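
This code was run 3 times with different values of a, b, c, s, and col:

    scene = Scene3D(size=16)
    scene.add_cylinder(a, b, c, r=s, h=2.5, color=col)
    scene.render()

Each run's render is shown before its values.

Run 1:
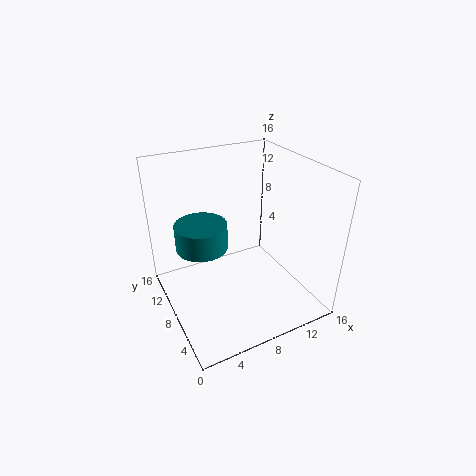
a = 3, b = 6, c = 9.5, s = 2.5, col = 'teal'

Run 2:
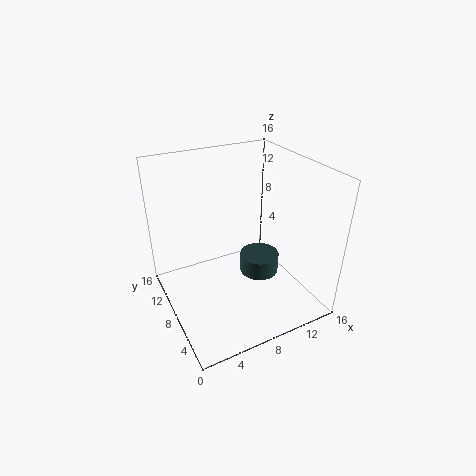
a = 12.5, b = 10.5, c = 0.5, s = 2.5, col = 'darkslategray'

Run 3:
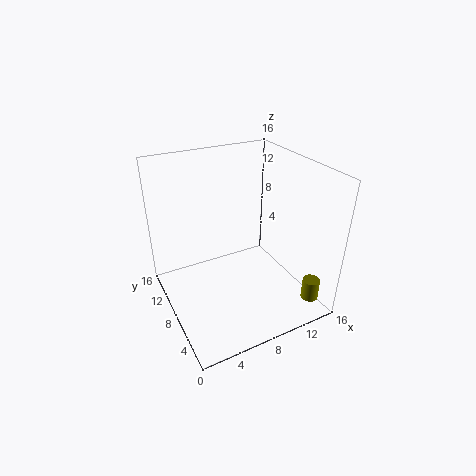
a = 15, b = 3, c = 0.5, s = 1, col = 'olive'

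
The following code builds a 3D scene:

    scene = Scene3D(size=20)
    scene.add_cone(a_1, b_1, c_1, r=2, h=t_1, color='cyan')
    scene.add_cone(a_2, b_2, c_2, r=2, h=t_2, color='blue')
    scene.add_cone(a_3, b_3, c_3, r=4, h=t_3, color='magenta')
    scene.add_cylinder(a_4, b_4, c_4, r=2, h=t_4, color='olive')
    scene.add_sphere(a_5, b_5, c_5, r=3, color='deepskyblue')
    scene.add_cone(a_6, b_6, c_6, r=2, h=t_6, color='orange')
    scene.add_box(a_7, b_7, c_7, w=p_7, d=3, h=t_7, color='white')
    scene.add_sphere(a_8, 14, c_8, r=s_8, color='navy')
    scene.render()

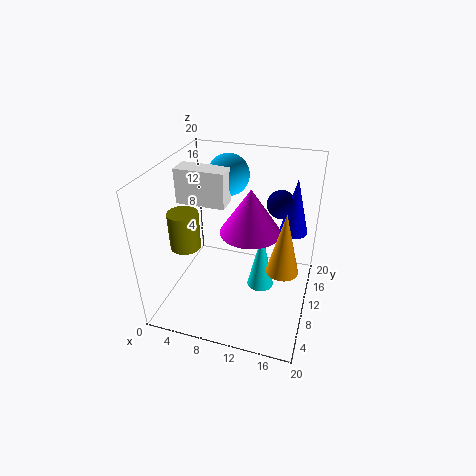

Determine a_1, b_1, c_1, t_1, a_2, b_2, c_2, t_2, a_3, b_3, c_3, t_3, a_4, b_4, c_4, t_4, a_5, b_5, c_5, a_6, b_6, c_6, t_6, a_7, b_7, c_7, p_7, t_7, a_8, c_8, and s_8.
a_1 = 13, b_1 = 12, c_1 = 1, t_1 = 9, a_2 = 17, b_2 = 14, c_2 = 10, t_2 = 8, a_3 = 12, b_3 = 9, c_3 = 12, t_3 = 6, a_4 = 4, b_4 = 6, c_4 = 10, t_4 = 5, a_5 = 7, b_5 = 15, c_5 = 17, a_6 = 17, b_6 = 6, c_6 = 9, t_6 = 8, a_7 = 1, b_7 = 10, c_7 = 14, p_7 = 7, t_7 = 5, a_8 = 15, c_8 = 14, s_8 = 2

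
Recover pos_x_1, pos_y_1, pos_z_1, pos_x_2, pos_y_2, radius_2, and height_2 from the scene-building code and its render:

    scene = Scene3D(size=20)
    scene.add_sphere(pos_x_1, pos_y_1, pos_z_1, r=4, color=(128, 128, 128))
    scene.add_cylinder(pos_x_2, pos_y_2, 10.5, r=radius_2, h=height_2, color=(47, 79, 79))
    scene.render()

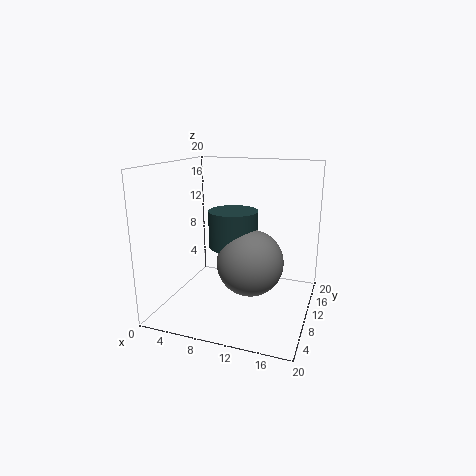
pos_x_1 = 13.5; pos_y_1 = 4.5; pos_z_1 = 9; pos_x_2 = 11; pos_y_2 = 5.5; radius_2 = 3; height_2 = 4.5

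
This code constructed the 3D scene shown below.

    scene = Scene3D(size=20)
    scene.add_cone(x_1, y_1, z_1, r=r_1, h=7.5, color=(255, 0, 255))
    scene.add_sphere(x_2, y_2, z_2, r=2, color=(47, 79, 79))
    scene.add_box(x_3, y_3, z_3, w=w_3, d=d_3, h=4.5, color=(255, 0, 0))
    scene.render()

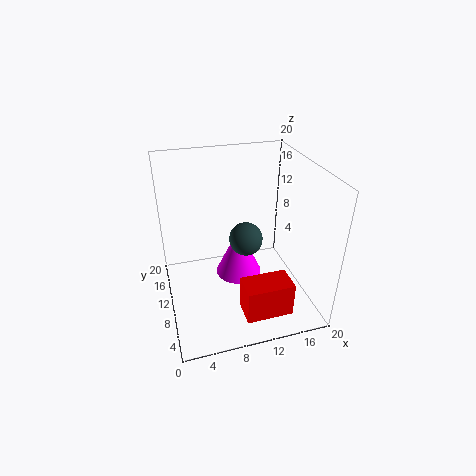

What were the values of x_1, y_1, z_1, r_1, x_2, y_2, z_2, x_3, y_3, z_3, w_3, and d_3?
x_1 = 11; y_1 = 13; z_1 = 2; r_1 = 3.5; x_2 = 9.5; y_2 = 5; z_2 = 13; x_3 = 8.5; y_3 = 0.5; z_3 = 3.5; w_3 = 6; d_3 = 3.5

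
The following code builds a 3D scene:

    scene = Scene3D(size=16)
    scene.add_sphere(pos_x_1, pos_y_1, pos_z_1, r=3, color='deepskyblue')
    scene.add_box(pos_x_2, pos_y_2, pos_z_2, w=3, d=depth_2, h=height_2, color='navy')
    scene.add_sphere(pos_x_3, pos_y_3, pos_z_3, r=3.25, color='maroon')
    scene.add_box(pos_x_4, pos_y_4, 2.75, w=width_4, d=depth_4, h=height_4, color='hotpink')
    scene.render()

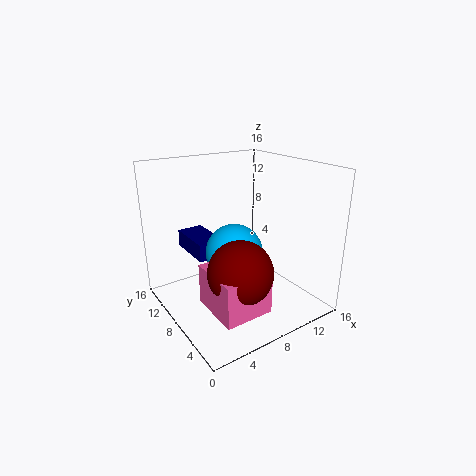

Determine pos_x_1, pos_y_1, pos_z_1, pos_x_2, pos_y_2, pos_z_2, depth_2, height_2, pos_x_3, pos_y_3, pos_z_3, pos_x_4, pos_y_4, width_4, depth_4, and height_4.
pos_x_1 = 6.5, pos_y_1 = 6.5, pos_z_1 = 7.25, pos_x_2 = 3.75, pos_y_2 = 9, pos_z_2 = 5.75, depth_2 = 5.5, height_2 = 2, pos_x_3 = 5.25, pos_y_3 = 3.5, pos_z_3 = 6.5, pos_x_4 = 2.25, pos_y_4 = 1, width_4 = 5, depth_4 = 5.5, height_4 = 4.25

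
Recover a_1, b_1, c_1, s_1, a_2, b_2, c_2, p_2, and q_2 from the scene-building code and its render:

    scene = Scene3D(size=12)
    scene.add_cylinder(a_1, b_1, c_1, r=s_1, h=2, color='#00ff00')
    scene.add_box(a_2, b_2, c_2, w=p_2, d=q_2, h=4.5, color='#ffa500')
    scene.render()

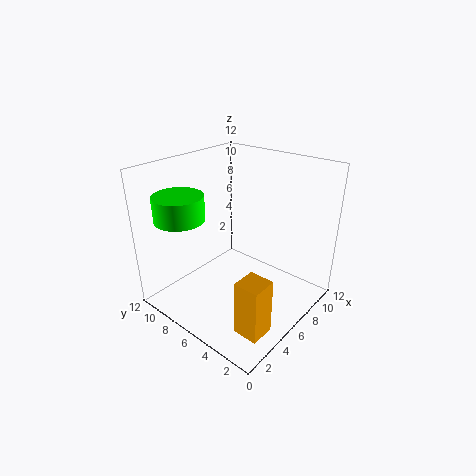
a_1 = 2.5; b_1 = 9; c_1 = 8; s_1 = 2; a_2 = 2; b_2 = 1; c_2 = 0.5; p_2 = 2; q_2 = 2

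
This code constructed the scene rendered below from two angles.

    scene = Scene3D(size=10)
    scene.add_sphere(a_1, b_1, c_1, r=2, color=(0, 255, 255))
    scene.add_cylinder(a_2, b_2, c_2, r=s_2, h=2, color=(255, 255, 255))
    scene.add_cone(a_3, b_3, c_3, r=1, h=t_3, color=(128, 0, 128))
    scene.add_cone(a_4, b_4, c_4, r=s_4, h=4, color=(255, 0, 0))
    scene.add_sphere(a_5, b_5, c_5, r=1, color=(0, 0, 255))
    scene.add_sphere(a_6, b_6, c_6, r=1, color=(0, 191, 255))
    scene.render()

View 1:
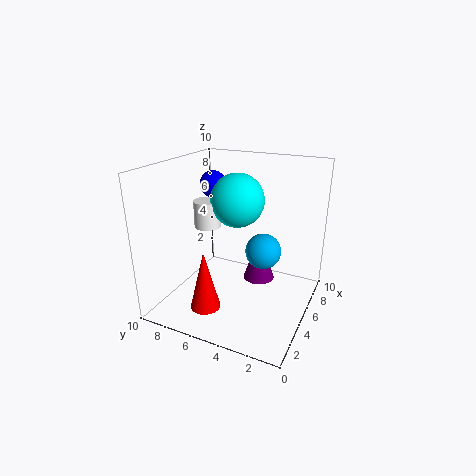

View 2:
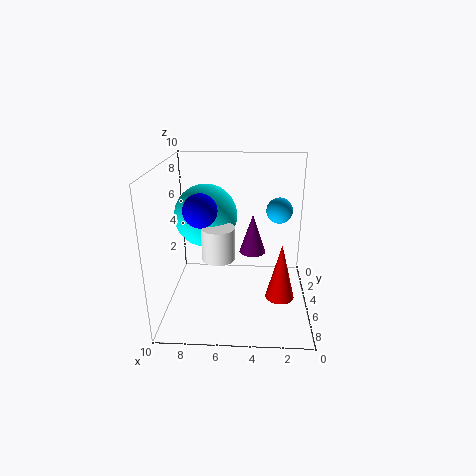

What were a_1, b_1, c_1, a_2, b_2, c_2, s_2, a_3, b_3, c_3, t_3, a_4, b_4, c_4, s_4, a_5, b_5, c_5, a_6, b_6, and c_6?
a_1 = 7
b_1 = 6
c_1 = 7
a_2 = 6
b_2 = 8
c_2 = 5
s_2 = 1
a_3 = 4
b_3 = 3
c_3 = 3
t_3 = 3
a_4 = 2
b_4 = 6
c_4 = 1
s_4 = 1
a_5 = 7
b_5 = 8
c_5 = 8
a_6 = 2
b_6 = 2
c_6 = 6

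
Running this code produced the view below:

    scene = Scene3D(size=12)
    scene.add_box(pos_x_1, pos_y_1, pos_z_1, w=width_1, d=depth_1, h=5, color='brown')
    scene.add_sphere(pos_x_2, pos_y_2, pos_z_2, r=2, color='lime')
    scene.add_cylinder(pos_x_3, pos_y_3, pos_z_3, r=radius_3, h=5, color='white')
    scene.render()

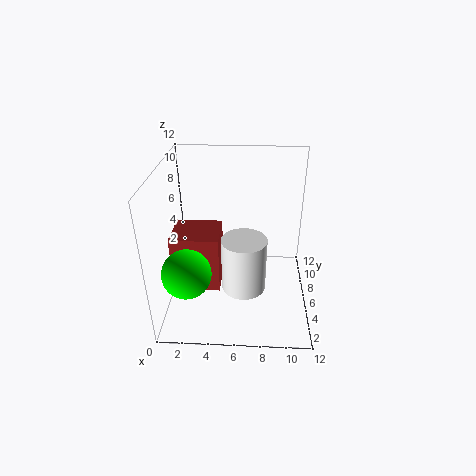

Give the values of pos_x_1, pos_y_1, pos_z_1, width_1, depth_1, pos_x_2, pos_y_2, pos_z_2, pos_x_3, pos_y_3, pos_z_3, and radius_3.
pos_x_1 = 0.5
pos_y_1 = 4.5
pos_z_1 = 1.5
width_1 = 4
depth_1 = 3.5
pos_x_2 = 2
pos_y_2 = 3.5
pos_z_2 = 4
pos_x_3 = 6.5
pos_y_3 = 6.5
pos_z_3 = 0.5
radius_3 = 2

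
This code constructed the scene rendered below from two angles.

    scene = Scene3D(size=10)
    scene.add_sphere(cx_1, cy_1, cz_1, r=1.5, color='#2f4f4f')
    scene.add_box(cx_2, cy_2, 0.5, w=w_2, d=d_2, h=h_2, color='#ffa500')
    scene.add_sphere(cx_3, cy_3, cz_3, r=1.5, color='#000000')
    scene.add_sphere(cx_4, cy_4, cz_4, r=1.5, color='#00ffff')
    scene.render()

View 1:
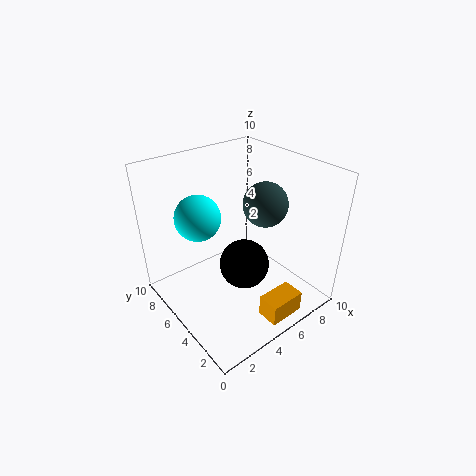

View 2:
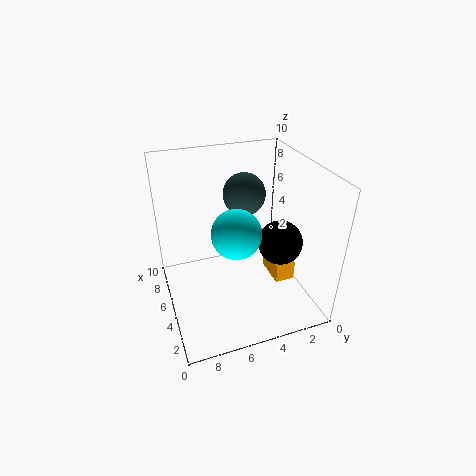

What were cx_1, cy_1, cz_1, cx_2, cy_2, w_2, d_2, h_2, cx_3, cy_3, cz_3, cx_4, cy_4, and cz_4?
cx_1 = 6.5, cy_1 = 4, cz_1 = 7.5, cx_2 = 4.5, cy_2 = 0.5, w_2 = 2.5, d_2 = 1.5, h_2 = 1.5, cx_3 = 3.5, cy_3 = 2.5, cz_3 = 5, cx_4 = 2.5, cy_4 = 6, cz_4 = 7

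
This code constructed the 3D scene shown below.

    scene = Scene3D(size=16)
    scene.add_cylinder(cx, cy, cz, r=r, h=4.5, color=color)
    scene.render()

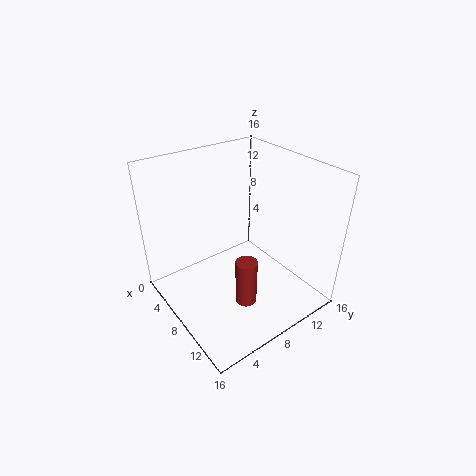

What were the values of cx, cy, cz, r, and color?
cx = 14, cy = 4.5, cz = 5.5, r = 1, color = 'brown'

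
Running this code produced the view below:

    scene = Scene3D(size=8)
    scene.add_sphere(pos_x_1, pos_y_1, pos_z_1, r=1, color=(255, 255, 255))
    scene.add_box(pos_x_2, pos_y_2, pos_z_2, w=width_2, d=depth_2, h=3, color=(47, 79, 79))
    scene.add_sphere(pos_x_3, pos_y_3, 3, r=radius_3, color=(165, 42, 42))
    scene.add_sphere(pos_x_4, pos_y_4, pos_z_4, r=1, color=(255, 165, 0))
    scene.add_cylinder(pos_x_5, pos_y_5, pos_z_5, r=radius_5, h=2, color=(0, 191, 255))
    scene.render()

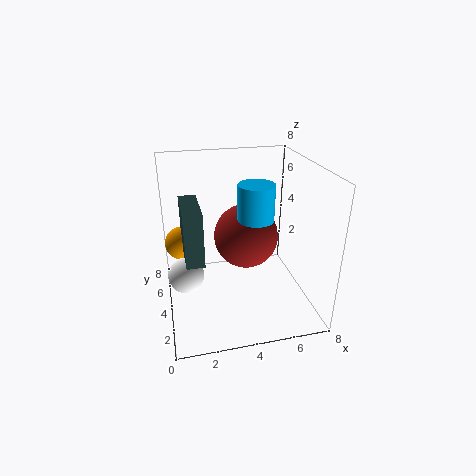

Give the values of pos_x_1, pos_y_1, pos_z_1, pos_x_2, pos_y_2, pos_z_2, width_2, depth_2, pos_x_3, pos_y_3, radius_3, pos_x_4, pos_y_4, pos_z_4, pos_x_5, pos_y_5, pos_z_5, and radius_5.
pos_x_1 = 1, pos_y_1 = 4, pos_z_1 = 2, pos_x_2 = 1, pos_y_2 = 3, pos_z_2 = 3, width_2 = 1, depth_2 = 3, pos_x_3 = 5, pos_y_3 = 6, radius_3 = 2, pos_x_4 = 1, pos_y_4 = 6, pos_z_4 = 3, pos_x_5 = 5, pos_y_5 = 4, pos_z_5 = 5, radius_5 = 1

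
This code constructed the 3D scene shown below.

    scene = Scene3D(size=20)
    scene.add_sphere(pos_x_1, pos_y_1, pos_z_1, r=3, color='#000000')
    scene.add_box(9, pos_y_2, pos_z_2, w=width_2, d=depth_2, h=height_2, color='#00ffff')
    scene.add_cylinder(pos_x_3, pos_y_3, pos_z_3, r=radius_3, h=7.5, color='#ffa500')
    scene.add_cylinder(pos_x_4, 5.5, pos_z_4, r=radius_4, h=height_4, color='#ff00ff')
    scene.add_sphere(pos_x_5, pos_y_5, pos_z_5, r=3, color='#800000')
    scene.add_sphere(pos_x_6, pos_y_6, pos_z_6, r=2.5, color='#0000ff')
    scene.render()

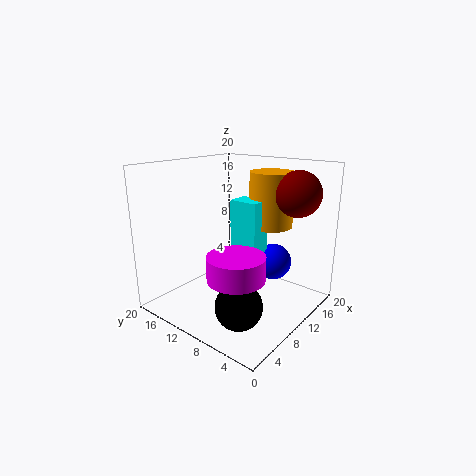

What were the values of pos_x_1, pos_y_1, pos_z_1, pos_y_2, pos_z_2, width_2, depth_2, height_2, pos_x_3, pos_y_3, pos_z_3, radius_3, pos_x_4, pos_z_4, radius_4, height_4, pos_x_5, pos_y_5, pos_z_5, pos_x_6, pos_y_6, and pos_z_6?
pos_x_1 = 4.5; pos_y_1 = 5.5; pos_z_1 = 3.5; pos_y_2 = 6.5; pos_z_2 = 7.5; width_2 = 3; depth_2 = 4; height_2 = 8; pos_x_3 = 13.5; pos_y_3 = 7; pos_z_3 = 11.5; radius_3 = 3; pos_x_4 = 4; pos_z_4 = 7.5; radius_4 = 3.5; height_4 = 3; pos_x_5 = 13.5; pos_y_5 = 3; pos_z_5 = 16.5; pos_x_6 = 13; pos_y_6 = 6; pos_z_6 = 6.5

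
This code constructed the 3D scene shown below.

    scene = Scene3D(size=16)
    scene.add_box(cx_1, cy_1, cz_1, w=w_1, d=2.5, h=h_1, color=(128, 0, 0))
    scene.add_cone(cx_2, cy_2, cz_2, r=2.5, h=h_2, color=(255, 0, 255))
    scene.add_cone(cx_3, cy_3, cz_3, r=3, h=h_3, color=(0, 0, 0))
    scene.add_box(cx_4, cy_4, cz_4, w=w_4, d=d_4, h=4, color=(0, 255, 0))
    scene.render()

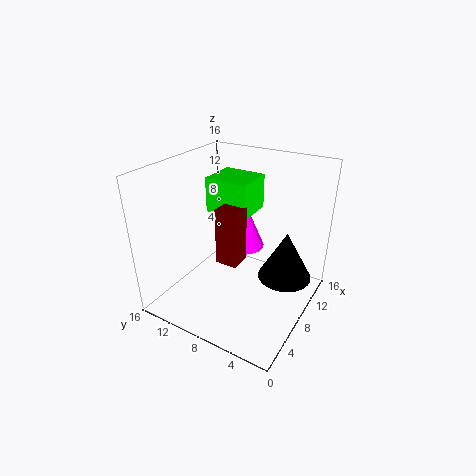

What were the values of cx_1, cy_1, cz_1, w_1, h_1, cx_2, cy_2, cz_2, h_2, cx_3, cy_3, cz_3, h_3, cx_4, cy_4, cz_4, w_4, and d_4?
cx_1 = 6.5
cy_1 = 7.5
cz_1 = 5
w_1 = 2.5
h_1 = 6.5
cx_2 = 13
cy_2 = 10
cz_2 = 4
h_2 = 6
cx_3 = 10
cy_3 = 3
cz_3 = 3.5
h_3 = 5.5
cx_4 = 8.5
cy_4 = 7.5
cz_4 = 10
w_4 = 4.5
d_4 = 5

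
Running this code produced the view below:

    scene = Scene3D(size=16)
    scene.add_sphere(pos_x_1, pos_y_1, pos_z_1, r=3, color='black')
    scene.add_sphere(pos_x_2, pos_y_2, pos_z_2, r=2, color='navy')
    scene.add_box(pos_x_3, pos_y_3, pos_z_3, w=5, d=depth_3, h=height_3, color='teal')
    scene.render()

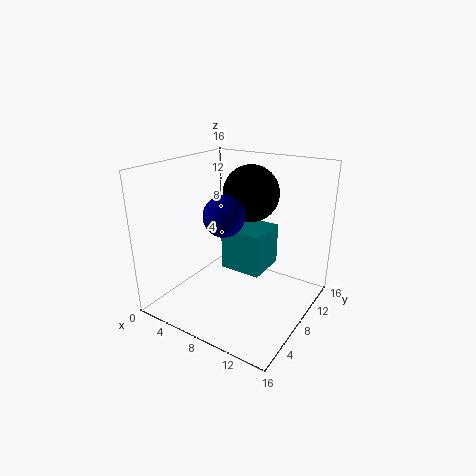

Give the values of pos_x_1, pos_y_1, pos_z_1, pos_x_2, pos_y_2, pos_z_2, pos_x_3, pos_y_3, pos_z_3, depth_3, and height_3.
pos_x_1 = 9; pos_y_1 = 9; pos_z_1 = 13; pos_x_2 = 9; pos_y_2 = 4; pos_z_2 = 12; pos_x_3 = 5; pos_y_3 = 9; pos_z_3 = 3; depth_3 = 5; height_3 = 5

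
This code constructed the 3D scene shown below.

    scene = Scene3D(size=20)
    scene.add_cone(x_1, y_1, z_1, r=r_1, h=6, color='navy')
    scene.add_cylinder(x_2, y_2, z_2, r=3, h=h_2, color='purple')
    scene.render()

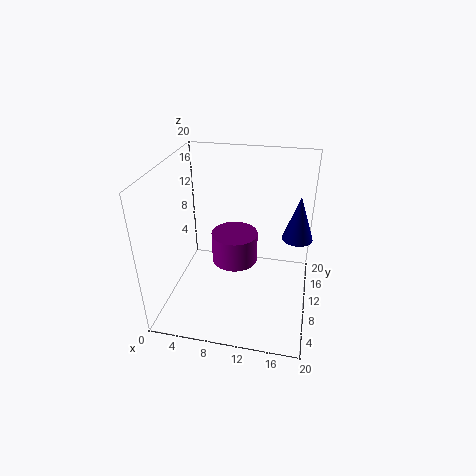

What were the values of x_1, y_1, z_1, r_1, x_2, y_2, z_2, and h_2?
x_1 = 18; y_1 = 10; z_1 = 11; r_1 = 2; x_2 = 10; y_2 = 8; z_2 = 8; h_2 = 4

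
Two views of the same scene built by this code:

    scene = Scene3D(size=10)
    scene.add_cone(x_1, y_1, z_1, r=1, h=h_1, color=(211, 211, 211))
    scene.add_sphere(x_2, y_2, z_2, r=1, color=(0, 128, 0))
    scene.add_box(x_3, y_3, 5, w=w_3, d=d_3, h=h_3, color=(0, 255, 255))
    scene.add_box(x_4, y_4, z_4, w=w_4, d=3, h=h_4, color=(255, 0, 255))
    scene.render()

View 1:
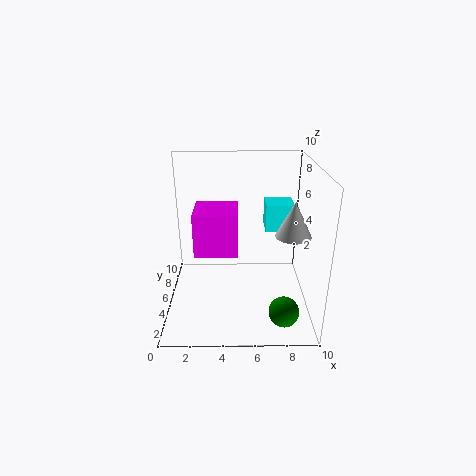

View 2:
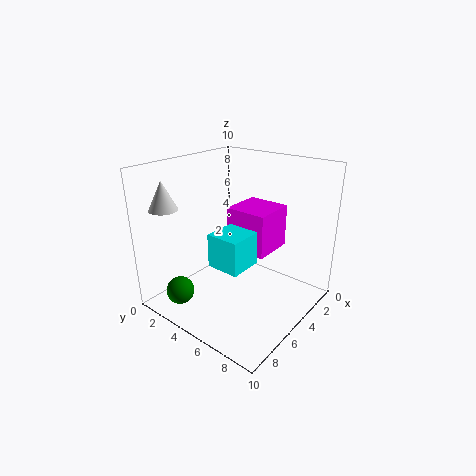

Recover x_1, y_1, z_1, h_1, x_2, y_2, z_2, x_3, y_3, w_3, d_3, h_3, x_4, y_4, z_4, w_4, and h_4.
x_1 = 8, y_1 = 1, z_1 = 7, h_1 = 2, x_2 = 8, y_2 = 2, z_2 = 1, x_3 = 7, y_3 = 6, w_3 = 2, d_3 = 2, h_3 = 2, x_4 = 2, y_4 = 4, z_4 = 4, w_4 = 3, h_4 = 3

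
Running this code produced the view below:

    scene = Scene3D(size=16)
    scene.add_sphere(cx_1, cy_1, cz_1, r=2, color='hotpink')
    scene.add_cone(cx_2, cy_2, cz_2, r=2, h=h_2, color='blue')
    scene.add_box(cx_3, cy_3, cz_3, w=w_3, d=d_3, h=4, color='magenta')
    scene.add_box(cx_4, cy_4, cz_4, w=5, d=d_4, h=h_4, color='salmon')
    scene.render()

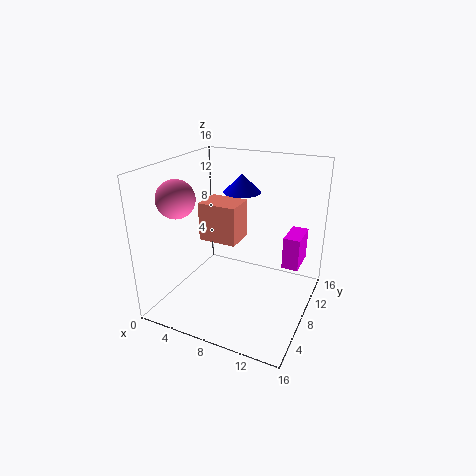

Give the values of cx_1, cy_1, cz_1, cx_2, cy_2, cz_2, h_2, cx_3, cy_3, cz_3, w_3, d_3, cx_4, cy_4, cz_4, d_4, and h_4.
cx_1 = 3
cy_1 = 4
cz_1 = 13
cx_2 = 8
cy_2 = 9
cz_2 = 13
h_2 = 2
cx_3 = 12
cy_3 = 12
cz_3 = 3
w_3 = 2
d_3 = 4
cx_4 = 1
cy_4 = 11
cz_4 = 5
d_4 = 4
h_4 = 5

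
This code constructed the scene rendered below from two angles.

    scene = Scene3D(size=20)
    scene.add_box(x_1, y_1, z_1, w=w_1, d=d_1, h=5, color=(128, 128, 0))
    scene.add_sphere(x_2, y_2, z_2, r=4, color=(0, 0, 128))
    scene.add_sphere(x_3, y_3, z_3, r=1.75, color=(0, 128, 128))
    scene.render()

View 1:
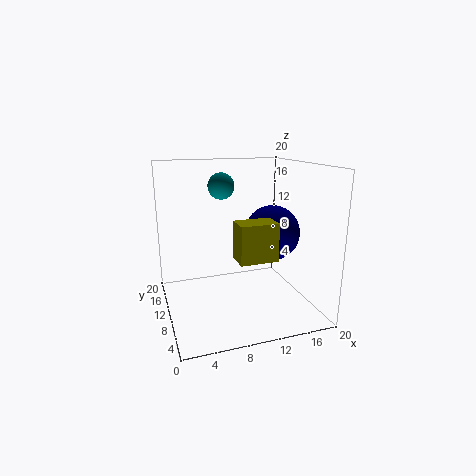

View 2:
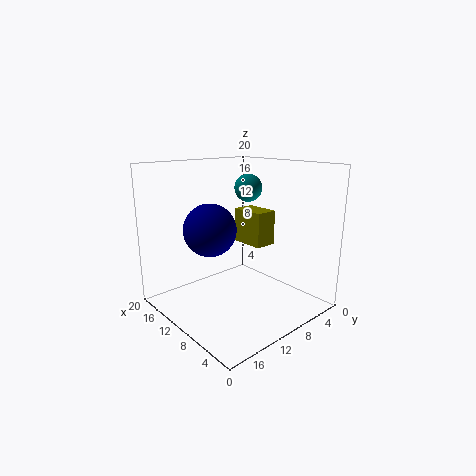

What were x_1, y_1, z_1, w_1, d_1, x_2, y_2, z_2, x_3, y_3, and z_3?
x_1 = 8.5, y_1 = 4.25, z_1 = 8.25, w_1 = 5, d_1 = 3.25, x_2 = 15.5, y_2 = 10.75, z_2 = 10, x_3 = 7.75, y_3 = 10.25, z_3 = 17.25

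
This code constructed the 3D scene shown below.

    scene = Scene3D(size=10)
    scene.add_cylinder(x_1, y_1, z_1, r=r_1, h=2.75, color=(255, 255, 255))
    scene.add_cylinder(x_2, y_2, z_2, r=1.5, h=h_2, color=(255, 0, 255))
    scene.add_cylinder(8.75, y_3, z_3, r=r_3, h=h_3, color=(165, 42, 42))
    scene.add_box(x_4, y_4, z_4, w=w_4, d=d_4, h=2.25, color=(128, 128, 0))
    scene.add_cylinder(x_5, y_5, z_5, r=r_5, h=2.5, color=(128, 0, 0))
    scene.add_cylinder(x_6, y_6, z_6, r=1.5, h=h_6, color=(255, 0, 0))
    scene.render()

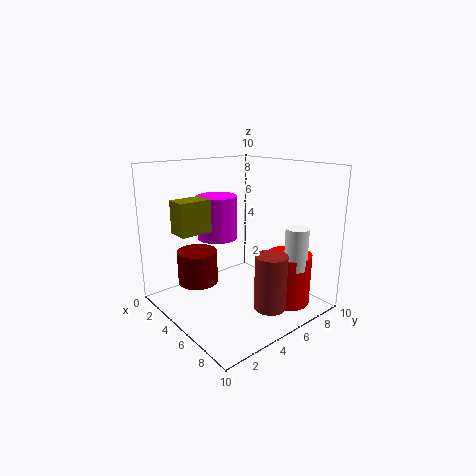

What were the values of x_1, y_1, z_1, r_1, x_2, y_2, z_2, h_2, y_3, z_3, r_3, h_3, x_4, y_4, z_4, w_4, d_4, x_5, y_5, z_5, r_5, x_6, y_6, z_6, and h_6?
x_1 = 8.75
y_1 = 6.75
z_1 = 3.5
r_1 = 0.75
x_2 = 2.25
y_2 = 5.25
z_2 = 4.25
h_2 = 3.25
y_3 = 4.5
z_3 = 1.5
r_3 = 1
h_3 = 3.5
x_4 = 2.5
y_4 = 1.25
z_4 = 5.5
w_4 = 1.5
d_4 = 2.25
x_5 = 2
y_5 = 3.5
z_5 = 1
r_5 = 1.5
x_6 = 8
y_6 = 7
z_6 = 0.75
h_6 = 3.5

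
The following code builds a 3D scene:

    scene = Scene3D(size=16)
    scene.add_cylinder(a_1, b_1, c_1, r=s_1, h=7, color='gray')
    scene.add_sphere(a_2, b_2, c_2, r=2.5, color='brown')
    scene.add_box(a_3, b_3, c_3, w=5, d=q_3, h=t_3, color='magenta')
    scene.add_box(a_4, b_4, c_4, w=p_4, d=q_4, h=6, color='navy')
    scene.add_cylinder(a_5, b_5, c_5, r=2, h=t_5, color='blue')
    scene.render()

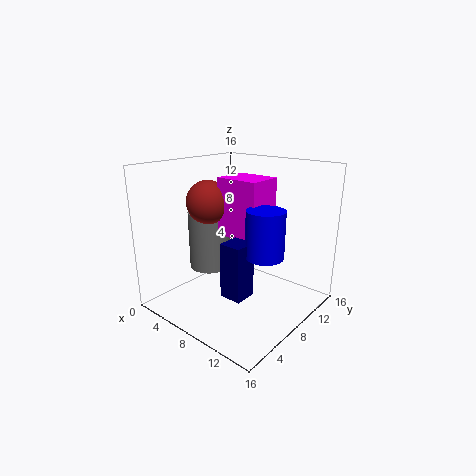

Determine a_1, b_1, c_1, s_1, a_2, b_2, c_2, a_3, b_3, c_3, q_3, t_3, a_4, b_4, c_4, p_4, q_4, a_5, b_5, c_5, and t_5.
a_1 = 3
b_1 = 8.5
c_1 = 3
s_1 = 2.5
a_2 = 4
b_2 = 7.5
c_2 = 11.5
a_3 = 5.5
b_3 = 7.5
c_3 = 8
q_3 = 4
t_3 = 6.5
a_4 = 8.5
b_4 = 4.5
c_4 = 2.5
p_4 = 2.5
q_4 = 2.5
a_5 = 12
b_5 = 7.5
c_5 = 7
t_5 = 5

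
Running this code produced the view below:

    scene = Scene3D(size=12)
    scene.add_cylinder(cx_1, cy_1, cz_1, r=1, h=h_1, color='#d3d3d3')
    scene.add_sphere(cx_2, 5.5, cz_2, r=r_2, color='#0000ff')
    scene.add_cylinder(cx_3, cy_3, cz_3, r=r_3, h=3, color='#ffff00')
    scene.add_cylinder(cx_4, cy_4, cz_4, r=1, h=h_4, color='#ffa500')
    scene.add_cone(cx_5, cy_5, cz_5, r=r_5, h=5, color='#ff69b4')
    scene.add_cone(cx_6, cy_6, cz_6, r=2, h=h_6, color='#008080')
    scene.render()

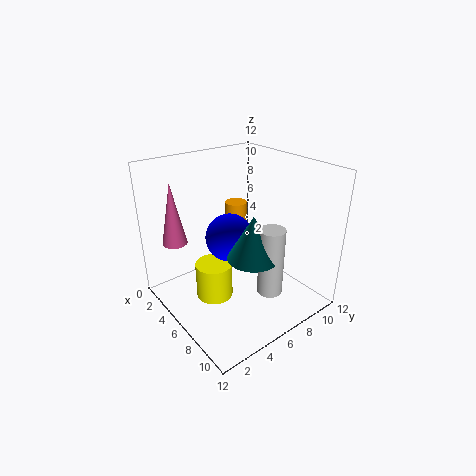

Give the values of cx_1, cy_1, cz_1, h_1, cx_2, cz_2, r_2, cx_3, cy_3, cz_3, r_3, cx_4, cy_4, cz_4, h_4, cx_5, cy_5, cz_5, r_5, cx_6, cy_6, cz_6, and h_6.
cx_1 = 9.5, cy_1 = 6.5, cz_1 = 2.5, h_1 = 5.5, cx_2 = 5.5, cz_2 = 6, r_2 = 2, cx_3 = 6, cy_3 = 3.5, cz_3 = 1.5, r_3 = 1.5, cx_4 = 2.5, cy_4 = 8.5, cz_4 = 3.5, h_4 = 4, cx_5 = 3.5, cy_5 = 1.5, cz_5 = 6, r_5 = 1, cx_6 = 8.5, cy_6 = 5.5, cz_6 = 5.5, h_6 = 3.5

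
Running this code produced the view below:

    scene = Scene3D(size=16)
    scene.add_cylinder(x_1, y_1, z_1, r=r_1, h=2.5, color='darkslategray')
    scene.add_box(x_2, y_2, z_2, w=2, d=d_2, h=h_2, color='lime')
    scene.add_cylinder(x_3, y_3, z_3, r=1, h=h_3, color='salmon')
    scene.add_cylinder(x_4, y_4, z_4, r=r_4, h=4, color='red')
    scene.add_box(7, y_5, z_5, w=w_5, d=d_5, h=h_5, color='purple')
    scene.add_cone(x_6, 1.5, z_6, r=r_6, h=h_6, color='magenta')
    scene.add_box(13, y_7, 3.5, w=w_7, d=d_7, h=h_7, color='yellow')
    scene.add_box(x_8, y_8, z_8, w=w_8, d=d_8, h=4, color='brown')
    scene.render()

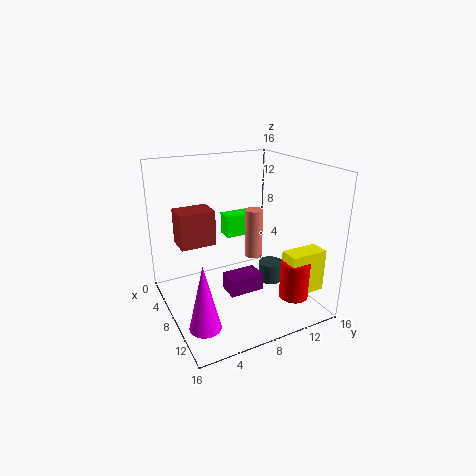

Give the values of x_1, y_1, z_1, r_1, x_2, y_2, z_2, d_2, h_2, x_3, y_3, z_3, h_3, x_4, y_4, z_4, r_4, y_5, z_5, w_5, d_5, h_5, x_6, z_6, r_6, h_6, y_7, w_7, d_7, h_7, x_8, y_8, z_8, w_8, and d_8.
x_1 = 6.5, y_1 = 13.5, z_1 = 0.5, r_1 = 1.5, x_2 = 4.5, y_2 = 7.5, z_2 = 7.5, d_2 = 4, h_2 = 2.5, x_3 = 8, y_3 = 10, z_3 = 5.5, h_3 = 5.5, x_4 = 14, y_4 = 11.5, z_4 = 3, r_4 = 1.5, y_5 = 6.5, z_5 = 1.5, w_5 = 2.5, d_5 = 4, h_5 = 2, x_6 = 14, z_6 = 2.5, r_6 = 1.5, h_6 = 6.5, y_7 = 10.5, w_7 = 2, d_7 = 4, h_7 = 4.5, x_8 = 3.5, y_8 = 2, z_8 = 7, w_8 = 3, d_8 = 4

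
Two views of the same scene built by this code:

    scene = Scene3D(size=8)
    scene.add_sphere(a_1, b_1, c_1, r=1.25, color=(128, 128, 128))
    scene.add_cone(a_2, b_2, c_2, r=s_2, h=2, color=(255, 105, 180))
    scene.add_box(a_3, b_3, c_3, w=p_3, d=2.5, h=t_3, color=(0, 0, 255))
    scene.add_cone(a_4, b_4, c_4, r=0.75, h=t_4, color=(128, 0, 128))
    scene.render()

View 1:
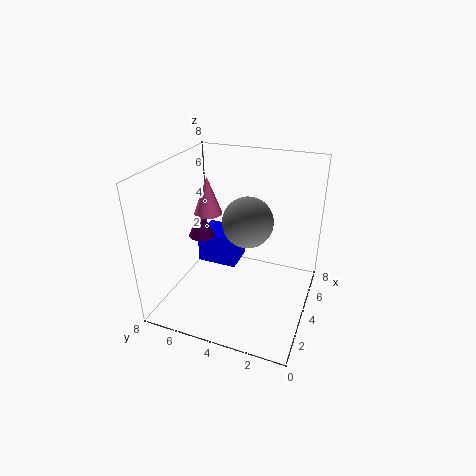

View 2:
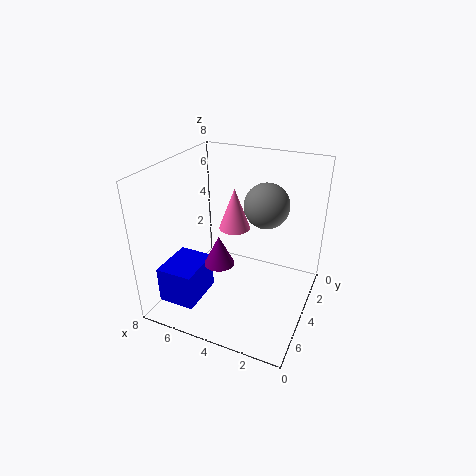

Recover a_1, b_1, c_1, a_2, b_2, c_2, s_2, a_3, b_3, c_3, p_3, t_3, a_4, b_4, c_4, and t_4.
a_1 = 2.75
b_1 = 3
c_1 = 5.75
a_2 = 3.5
b_2 = 5.5
c_2 = 5.5
s_2 = 0.75
a_3 = 5.25
b_3 = 4.75
c_3 = 1
p_3 = 2
t_3 = 2
a_4 = 4
b_4 = 6.25
c_4 = 3.75
t_4 = 1.5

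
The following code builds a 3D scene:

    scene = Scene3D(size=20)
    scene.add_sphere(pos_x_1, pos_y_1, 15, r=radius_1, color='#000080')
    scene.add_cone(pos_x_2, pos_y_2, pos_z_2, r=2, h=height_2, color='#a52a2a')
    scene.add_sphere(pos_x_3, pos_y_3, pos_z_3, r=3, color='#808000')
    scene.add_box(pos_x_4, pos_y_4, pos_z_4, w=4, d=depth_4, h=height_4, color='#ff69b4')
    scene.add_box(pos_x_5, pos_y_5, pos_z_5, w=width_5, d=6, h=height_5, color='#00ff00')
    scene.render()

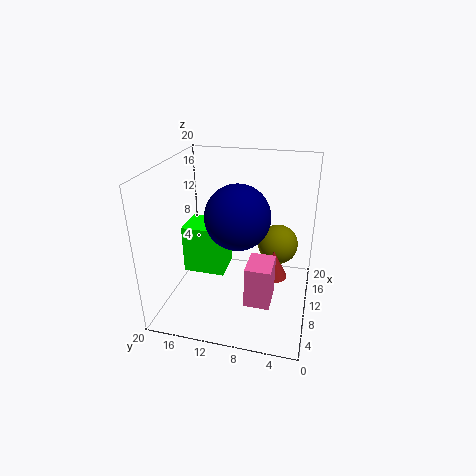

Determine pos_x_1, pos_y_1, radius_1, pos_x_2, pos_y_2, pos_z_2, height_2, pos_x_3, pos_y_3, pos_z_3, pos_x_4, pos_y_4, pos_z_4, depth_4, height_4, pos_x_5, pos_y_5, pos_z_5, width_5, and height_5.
pos_x_1 = 6; pos_y_1 = 9; radius_1 = 4; pos_x_2 = 11; pos_y_2 = 5; pos_z_2 = 4; height_2 = 4; pos_x_3 = 15; pos_y_3 = 5; pos_z_3 = 7; pos_x_4 = 1; pos_y_4 = 4; pos_z_4 = 6; depth_4 = 3; height_4 = 5; pos_x_5 = 9; pos_y_5 = 12; pos_z_5 = 4; width_5 = 5; height_5 = 7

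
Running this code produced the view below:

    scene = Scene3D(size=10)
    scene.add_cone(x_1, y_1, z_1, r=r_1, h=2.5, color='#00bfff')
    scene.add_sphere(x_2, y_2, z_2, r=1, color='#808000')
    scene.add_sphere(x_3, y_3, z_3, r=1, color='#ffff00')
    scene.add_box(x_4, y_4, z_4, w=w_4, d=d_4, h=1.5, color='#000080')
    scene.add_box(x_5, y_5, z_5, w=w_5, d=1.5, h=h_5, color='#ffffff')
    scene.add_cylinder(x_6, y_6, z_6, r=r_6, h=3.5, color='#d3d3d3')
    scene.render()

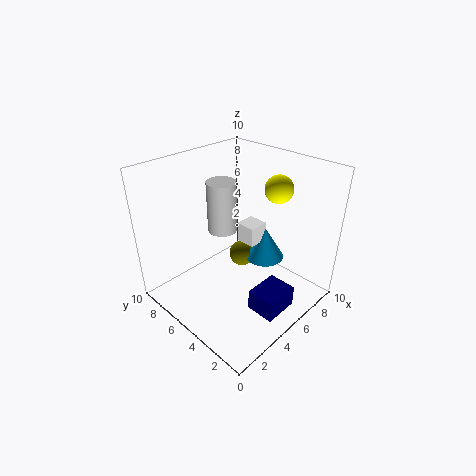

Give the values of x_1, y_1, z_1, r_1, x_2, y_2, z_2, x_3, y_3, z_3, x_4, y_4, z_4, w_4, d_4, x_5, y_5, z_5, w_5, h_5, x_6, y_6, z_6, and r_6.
x_1 = 8; y_1 = 5; z_1 = 2; r_1 = 1.5; x_2 = 7; y_2 = 6.5; z_2 = 2; x_3 = 8; y_3 = 4; z_3 = 8; x_4 = 4; y_4 = 1; z_4 = 0.5; w_4 = 2.5; d_4 = 2; x_5 = 6.5; y_5 = 5; z_5 = 3.5; w_5 = 1.5; h_5 = 1.5; x_6 = 4.5; y_6 = 6; z_6 = 5.5; r_6 = 1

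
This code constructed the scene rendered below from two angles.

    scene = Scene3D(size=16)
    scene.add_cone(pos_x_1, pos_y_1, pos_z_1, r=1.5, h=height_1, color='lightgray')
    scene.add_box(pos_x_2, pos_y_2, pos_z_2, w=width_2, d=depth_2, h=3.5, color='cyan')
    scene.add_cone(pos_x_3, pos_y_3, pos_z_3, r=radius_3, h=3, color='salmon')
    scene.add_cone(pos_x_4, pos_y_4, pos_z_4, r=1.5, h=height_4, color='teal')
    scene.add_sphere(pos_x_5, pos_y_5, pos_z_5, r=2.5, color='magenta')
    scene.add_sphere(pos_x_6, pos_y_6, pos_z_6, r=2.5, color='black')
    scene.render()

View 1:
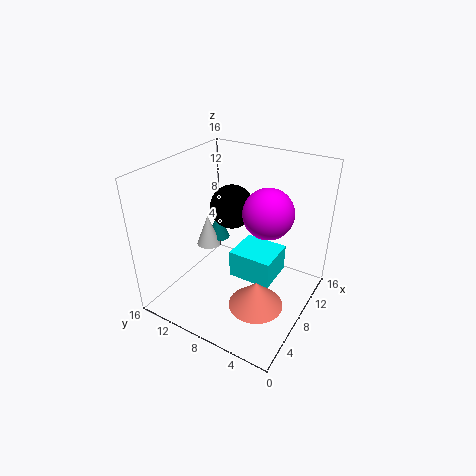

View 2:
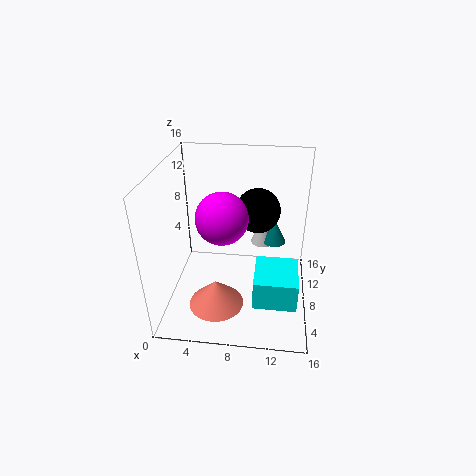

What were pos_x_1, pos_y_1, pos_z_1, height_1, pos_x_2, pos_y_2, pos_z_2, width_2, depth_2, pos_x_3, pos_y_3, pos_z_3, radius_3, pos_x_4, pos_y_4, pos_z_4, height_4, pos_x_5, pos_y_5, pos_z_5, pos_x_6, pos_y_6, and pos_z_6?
pos_x_1 = 10.5; pos_y_1 = 14; pos_z_1 = 4; height_1 = 4; pos_x_2 = 10; pos_y_2 = 5; pos_z_2 = 0.5; width_2 = 5; depth_2 = 5.5; pos_x_3 = 6; pos_y_3 = 4.5; pos_z_3 = 1.5; radius_3 = 3; pos_x_4 = 12; pos_y_4 = 13.5; pos_z_4 = 4.5; height_4 = 3; pos_x_5 = 7; pos_y_5 = 4; pos_z_5 = 12.5; pos_x_6 = 10; pos_y_6 = 10; pos_z_6 = 10.5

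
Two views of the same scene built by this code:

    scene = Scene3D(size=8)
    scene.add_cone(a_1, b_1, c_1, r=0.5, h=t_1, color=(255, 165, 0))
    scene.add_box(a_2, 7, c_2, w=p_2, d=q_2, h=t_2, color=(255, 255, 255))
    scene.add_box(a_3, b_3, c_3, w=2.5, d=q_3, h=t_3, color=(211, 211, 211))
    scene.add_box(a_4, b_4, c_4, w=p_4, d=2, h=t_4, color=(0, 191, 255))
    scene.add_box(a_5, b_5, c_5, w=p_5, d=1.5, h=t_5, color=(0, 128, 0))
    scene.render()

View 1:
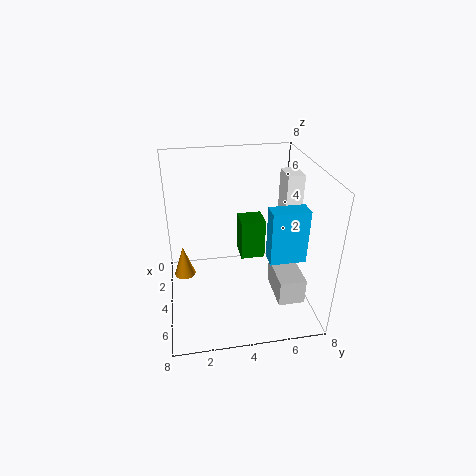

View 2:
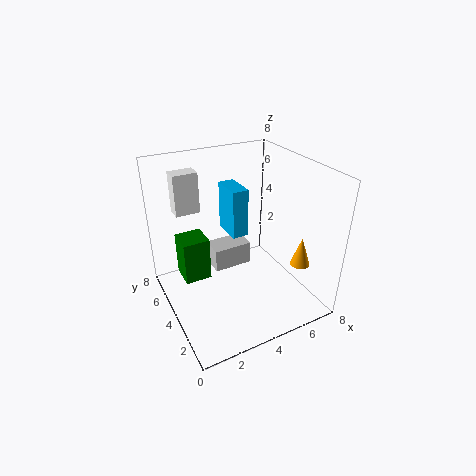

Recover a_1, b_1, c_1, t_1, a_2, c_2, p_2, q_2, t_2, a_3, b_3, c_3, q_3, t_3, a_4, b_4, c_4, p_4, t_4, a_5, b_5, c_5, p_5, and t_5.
a_1 = 6, b_1 = 1, c_1 = 3.5, t_1 = 1.5, a_2 = 1.5, c_2 = 4.5, p_2 = 1.5, q_2 = 1, t_2 = 2.5, a_3 = 3.5, b_3 = 6, c_3 = 0.5, q_3 = 1.5, t_3 = 1.5, a_4 = 4.5, b_4 = 5.5, c_4 = 3, p_4 = 1, t_4 = 3, a_5 = 1, b_5 = 4.5, c_5 = 1.5, p_5 = 1.5, t_5 = 2.5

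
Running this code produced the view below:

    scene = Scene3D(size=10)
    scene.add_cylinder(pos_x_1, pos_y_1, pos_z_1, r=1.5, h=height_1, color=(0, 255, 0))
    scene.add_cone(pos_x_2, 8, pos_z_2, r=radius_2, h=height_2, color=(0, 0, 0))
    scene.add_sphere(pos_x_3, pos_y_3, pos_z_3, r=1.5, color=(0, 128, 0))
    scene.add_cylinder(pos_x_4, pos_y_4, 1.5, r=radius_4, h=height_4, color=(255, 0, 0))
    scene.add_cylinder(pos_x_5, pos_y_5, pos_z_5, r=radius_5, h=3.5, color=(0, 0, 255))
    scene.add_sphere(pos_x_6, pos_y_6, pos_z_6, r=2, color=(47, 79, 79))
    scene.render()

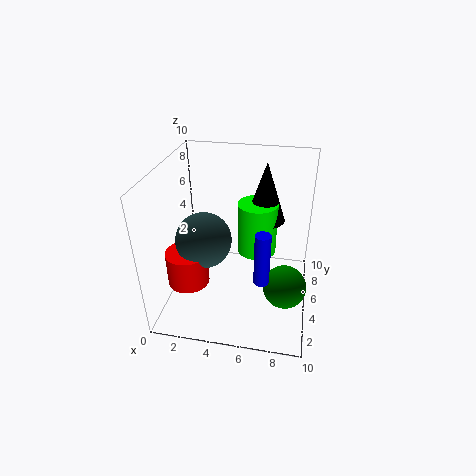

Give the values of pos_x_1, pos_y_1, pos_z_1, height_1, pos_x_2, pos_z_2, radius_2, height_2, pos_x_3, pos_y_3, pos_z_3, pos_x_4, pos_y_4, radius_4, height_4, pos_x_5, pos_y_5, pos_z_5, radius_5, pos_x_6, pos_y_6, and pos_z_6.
pos_x_1 = 6
pos_y_1 = 7.5
pos_z_1 = 2.5
height_1 = 4
pos_x_2 = 6.5
pos_z_2 = 5
radius_2 = 1.5
height_2 = 4.5
pos_x_3 = 8.5
pos_y_3 = 4
pos_z_3 = 2
pos_x_4 = 1.5
pos_y_4 = 4
radius_4 = 1.5
height_4 = 2.5
pos_x_5 = 7
pos_y_5 = 2.5
pos_z_5 = 3.5
radius_5 = 0.5
pos_x_6 = 2.5
pos_y_6 = 5
pos_z_6 = 4.5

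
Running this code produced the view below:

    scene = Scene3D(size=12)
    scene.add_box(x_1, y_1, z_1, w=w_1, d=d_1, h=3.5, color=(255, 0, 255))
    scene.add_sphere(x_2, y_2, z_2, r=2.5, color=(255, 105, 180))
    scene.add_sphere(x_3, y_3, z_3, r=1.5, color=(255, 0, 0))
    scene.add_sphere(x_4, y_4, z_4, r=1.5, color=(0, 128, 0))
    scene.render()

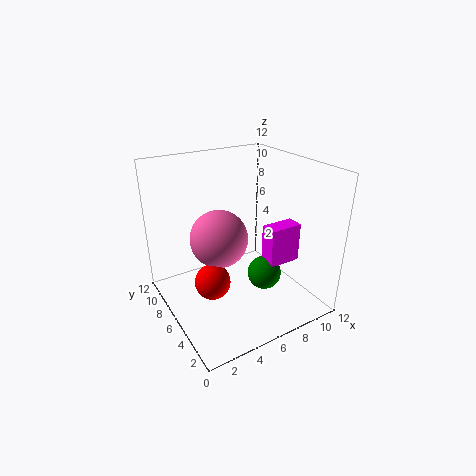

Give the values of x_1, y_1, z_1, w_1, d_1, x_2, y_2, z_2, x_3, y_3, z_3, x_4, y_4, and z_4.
x_1 = 8.5; y_1 = 4.5; z_1 = 3; w_1 = 3; d_1 = 1.5; x_2 = 5; y_2 = 7.5; z_2 = 5.5; x_3 = 3.5; y_3 = 6; z_3 = 2.5; x_4 = 8.5; y_4 = 5.5; z_4 = 2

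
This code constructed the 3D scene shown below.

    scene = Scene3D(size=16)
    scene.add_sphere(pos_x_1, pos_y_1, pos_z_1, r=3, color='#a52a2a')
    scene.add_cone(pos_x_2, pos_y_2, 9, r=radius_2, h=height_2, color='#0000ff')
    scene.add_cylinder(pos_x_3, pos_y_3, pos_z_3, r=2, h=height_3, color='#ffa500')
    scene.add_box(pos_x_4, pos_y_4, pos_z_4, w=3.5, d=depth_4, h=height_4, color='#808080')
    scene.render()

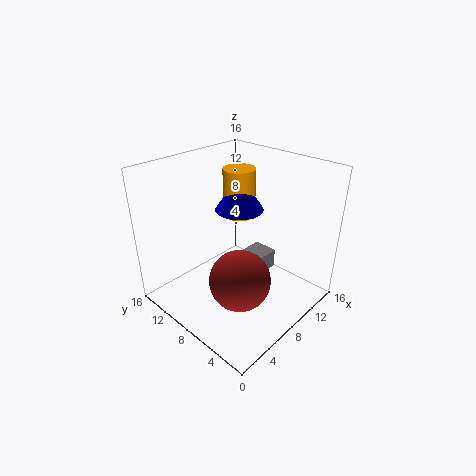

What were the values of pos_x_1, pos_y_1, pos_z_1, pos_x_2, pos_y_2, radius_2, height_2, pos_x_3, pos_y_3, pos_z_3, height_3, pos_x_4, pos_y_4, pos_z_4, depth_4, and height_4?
pos_x_1 = 4
pos_y_1 = 4
pos_z_1 = 6.5
pos_x_2 = 12
pos_y_2 = 11.5
radius_2 = 3
height_2 = 4.5
pos_x_3 = 12.5
pos_y_3 = 12
pos_z_3 = 8
height_3 = 6
pos_x_4 = 6
pos_y_4 = 4
pos_z_4 = 5.5
depth_4 = 2.5
height_4 = 2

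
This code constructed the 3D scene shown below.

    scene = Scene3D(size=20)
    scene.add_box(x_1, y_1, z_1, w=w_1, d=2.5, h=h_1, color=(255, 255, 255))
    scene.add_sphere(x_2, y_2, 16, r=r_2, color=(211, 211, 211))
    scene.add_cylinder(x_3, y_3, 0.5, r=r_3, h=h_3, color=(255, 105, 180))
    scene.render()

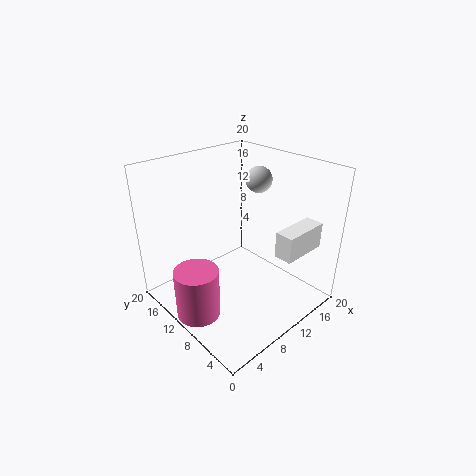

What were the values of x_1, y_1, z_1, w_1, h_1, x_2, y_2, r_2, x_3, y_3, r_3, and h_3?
x_1 = 11.5; y_1 = 2; z_1 = 9; w_1 = 6.5; h_1 = 3.5; x_2 = 17; y_2 = 13; r_2 = 2; x_3 = 3; y_3 = 10.5; r_3 = 3; h_3 = 7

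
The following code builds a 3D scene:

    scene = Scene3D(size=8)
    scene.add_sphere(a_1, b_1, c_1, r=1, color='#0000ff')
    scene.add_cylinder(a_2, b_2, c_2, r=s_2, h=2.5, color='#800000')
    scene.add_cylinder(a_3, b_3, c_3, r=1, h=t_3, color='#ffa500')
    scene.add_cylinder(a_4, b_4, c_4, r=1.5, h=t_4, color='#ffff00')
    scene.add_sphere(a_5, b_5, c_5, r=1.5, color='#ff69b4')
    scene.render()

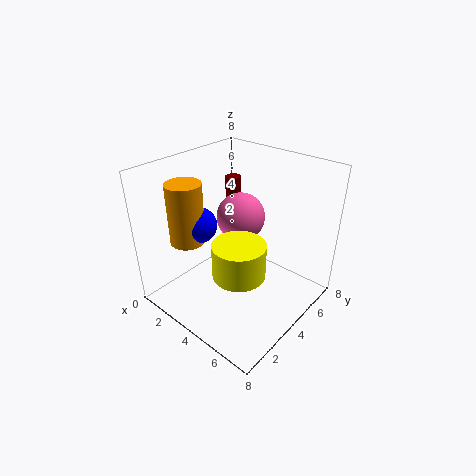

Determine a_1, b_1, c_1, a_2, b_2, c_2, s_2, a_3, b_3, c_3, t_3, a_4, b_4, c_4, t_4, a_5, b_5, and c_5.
a_1 = 2
b_1 = 3
c_1 = 4.5
a_2 = 1
b_2 = 7
c_2 = 3.5
s_2 = 0.5
a_3 = 1.5
b_3 = 2.5
c_3 = 3.5
t_3 = 3.5
a_4 = 4.5
b_4 = 3.5
c_4 = 2
t_4 = 2
a_5 = 2.5
b_5 = 6
c_5 = 4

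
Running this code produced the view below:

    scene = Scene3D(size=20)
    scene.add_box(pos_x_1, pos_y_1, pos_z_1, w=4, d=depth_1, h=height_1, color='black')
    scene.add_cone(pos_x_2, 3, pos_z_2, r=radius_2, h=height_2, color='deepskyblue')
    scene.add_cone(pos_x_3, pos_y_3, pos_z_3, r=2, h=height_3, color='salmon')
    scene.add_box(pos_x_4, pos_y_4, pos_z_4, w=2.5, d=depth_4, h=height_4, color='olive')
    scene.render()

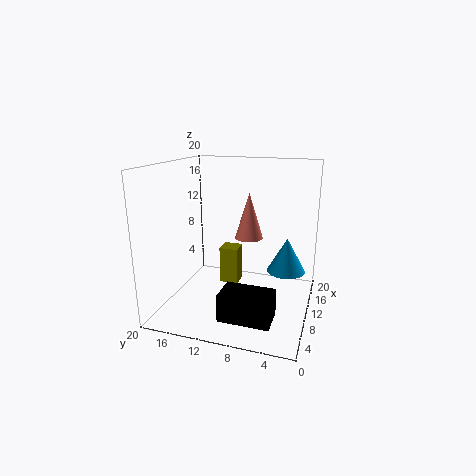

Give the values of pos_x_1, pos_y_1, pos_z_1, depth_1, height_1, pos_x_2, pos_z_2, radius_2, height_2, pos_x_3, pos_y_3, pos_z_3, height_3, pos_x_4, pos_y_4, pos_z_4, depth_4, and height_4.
pos_x_1 = 1.5
pos_y_1 = 3.5
pos_z_1 = 2
depth_1 = 6.5
height_1 = 3.5
pos_x_2 = 9
pos_z_2 = 6.5
radius_2 = 2.5
height_2 = 4.5
pos_x_3 = 12
pos_y_3 = 9
pos_z_3 = 9.5
height_3 = 6.5
pos_x_4 = 8
pos_y_4 = 9.5
pos_z_4 = 4
depth_4 = 2.5
height_4 = 5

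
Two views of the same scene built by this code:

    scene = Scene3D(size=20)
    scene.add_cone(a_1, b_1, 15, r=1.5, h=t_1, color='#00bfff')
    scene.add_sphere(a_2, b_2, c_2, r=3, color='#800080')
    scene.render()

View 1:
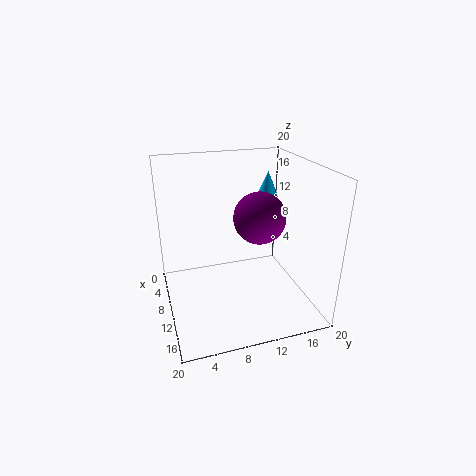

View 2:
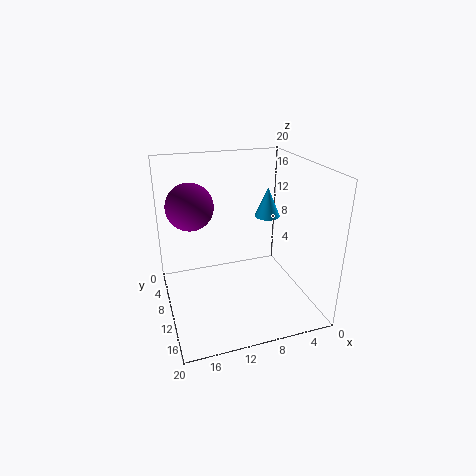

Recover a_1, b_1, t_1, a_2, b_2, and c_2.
a_1 = 8; b_1 = 15; t_1 = 3.5; a_2 = 16.5; b_2 = 10.5; c_2 = 15.5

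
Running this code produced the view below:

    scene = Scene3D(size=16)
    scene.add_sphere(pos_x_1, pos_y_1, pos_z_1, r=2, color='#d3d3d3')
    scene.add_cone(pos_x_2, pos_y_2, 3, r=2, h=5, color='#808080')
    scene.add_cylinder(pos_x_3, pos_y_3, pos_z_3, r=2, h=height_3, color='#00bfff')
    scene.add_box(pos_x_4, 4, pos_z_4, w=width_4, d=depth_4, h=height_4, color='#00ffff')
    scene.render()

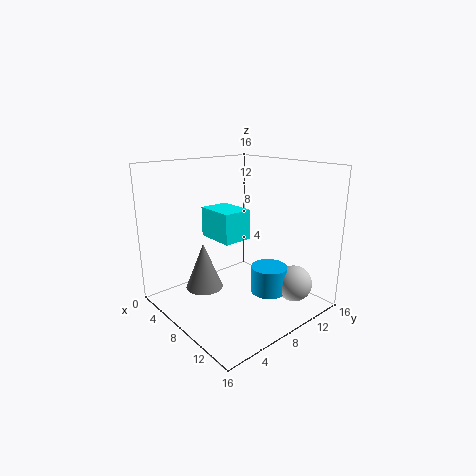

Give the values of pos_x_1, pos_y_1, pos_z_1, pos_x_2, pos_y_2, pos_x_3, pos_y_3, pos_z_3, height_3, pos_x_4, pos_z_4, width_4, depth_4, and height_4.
pos_x_1 = 13
pos_y_1 = 12
pos_z_1 = 3
pos_x_2 = 7
pos_y_2 = 4
pos_x_3 = 11
pos_y_3 = 10
pos_z_3 = 2
height_3 = 3
pos_x_4 = 7
pos_z_4 = 9
width_4 = 4
depth_4 = 3
height_4 = 3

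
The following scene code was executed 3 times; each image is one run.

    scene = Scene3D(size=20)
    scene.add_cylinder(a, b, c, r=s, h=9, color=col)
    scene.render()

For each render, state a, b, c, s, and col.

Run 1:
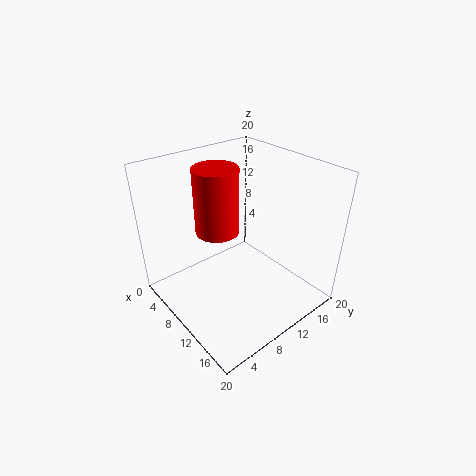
a = 8
b = 8
c = 11
s = 3
col = 'red'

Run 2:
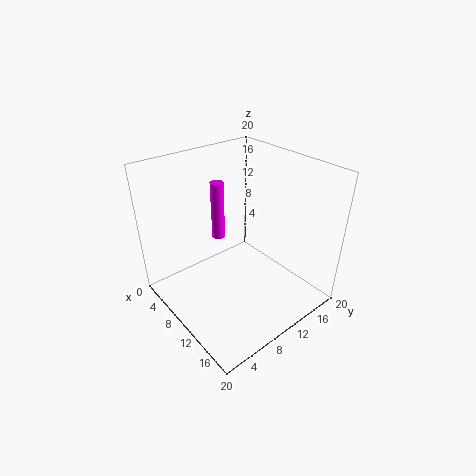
a = 4
b = 11
c = 7
s = 1
col = 'magenta'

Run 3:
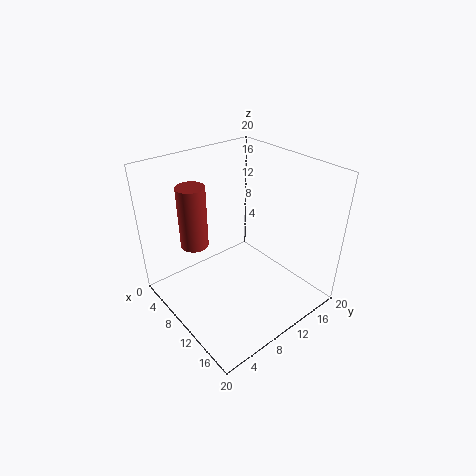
a = 5
b = 6
c = 8
s = 2
col = 'brown'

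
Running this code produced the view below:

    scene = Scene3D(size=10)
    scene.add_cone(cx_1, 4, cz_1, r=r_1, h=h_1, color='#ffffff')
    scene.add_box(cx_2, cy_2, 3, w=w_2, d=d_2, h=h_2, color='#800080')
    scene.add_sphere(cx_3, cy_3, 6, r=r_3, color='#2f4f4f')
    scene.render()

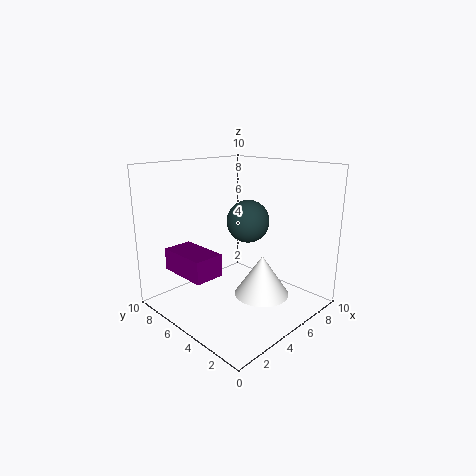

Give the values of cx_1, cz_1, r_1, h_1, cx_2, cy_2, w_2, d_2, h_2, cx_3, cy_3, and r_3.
cx_1 = 6.5, cz_1 = 0.5, r_1 = 2, h_1 = 3, cx_2 = 1, cy_2 = 4.5, w_2 = 2, d_2 = 3.5, h_2 = 1.5, cx_3 = 6, cy_3 = 5, r_3 = 1.5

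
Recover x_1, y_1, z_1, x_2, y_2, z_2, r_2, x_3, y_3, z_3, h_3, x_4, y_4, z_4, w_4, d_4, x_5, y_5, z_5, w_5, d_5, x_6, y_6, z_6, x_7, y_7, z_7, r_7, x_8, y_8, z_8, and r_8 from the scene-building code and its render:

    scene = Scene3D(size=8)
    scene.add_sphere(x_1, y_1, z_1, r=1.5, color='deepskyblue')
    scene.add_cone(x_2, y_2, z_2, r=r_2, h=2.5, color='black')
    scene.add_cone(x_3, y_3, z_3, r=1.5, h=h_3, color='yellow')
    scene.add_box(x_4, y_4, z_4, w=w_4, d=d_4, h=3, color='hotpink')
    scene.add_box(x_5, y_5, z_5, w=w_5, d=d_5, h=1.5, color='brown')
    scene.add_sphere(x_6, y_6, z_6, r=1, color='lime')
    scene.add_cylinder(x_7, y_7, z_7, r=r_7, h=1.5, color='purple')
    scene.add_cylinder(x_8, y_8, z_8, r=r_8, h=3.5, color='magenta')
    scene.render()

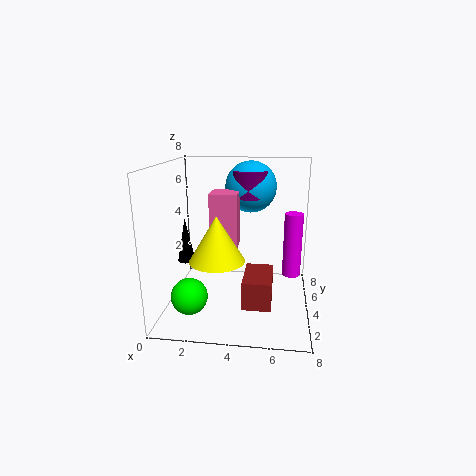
x_1 = 4.5, y_1 = 6, z_1 = 6.5, x_2 = 1, y_2 = 4, z_2 = 2.5, r_2 = 0.5, x_3 = 3, y_3 = 3, z_3 = 3, h_3 = 2.5, x_4 = 2.5, y_4 = 3.5, z_4 = 3.5, w_4 = 1.5, d_4 = 1.5, x_5 = 4.5, y_5 = 1.5, z_5 = 1, w_5 = 1.5, d_5 = 2.5, x_6 = 1.5, y_6 = 2.5, z_6 = 1, x_7 = 4.5, y_7 = 5.5, z_7 = 6, r_7 = 1, x_8 = 7, y_8 = 4, z_8 = 2, r_8 = 0.5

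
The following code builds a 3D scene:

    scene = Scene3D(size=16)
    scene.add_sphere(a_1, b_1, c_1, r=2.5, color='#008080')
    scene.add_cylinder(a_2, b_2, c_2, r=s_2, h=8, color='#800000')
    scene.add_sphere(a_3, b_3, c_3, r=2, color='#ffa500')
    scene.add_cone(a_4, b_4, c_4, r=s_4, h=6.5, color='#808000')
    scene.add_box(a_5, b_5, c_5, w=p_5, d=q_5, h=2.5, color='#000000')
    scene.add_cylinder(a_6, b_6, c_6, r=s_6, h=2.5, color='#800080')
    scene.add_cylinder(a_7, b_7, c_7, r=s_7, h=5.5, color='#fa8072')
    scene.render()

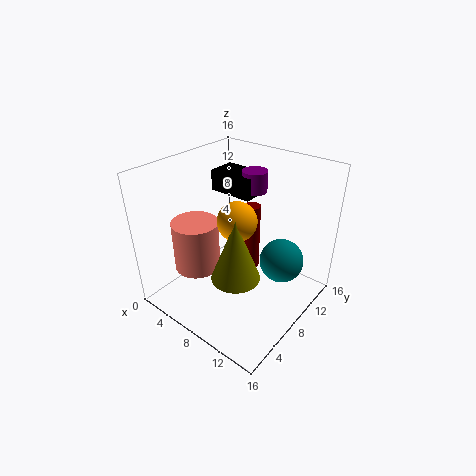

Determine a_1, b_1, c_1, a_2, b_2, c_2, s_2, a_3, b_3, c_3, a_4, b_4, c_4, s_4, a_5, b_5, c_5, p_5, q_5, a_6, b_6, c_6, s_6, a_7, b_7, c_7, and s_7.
a_1 = 12
b_1 = 11
c_1 = 5
a_2 = 8
b_2 = 10.5
c_2 = 3
s_2 = 1
a_3 = 9.5
b_3 = 6
c_3 = 11.5
a_4 = 10.5
b_4 = 4.5
c_4 = 6
s_4 = 2.5
a_5 = 1.5
b_5 = 11
c_5 = 11
p_5 = 5.5
q_5 = 3.5
a_6 = 6.5
b_6 = 13
c_6 = 11.5
s_6 = 1.5
a_7 = 5
b_7 = 4.5
c_7 = 5
s_7 = 2.5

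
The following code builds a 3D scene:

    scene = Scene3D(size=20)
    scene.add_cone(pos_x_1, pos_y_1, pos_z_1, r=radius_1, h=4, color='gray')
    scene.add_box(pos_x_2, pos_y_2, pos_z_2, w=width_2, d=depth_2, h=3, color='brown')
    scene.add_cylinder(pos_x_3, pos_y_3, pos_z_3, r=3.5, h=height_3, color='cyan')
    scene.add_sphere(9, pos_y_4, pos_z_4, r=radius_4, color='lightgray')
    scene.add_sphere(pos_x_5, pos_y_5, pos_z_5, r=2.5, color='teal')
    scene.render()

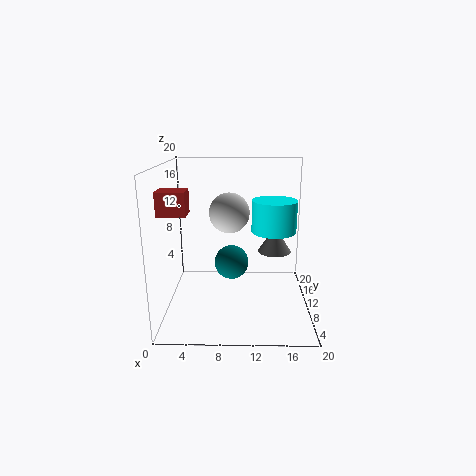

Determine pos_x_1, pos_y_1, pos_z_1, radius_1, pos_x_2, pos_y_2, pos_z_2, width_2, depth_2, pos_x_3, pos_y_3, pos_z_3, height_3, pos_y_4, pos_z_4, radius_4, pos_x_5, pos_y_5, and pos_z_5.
pos_x_1 = 15.5, pos_y_1 = 14, pos_z_1 = 6.5, radius_1 = 2.5, pos_x_2 = 0.5, pos_y_2 = 4, pos_z_2 = 14.5, width_2 = 3.5, depth_2 = 3, pos_x_3 = 15.5, pos_y_3 = 16, pos_z_3 = 9, height_3 = 5, pos_y_4 = 6.5, pos_z_4 = 14.5, radius_4 = 2.5, pos_x_5 = 9, pos_y_5 = 12, pos_z_5 = 5.5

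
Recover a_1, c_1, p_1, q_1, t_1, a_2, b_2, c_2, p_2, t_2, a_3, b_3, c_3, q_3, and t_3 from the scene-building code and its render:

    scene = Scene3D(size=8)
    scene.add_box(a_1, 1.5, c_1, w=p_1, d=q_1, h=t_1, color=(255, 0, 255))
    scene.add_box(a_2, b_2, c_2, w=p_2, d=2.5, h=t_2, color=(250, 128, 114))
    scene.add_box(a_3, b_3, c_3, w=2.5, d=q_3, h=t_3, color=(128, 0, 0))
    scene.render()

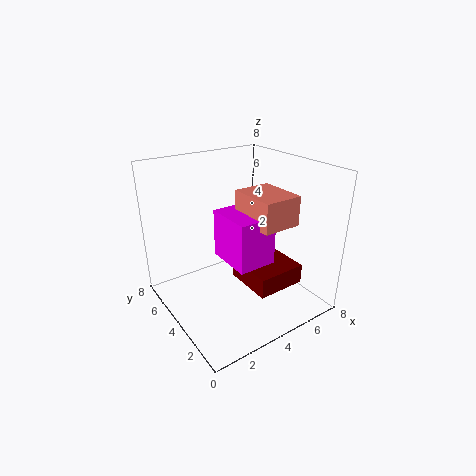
a_1 = 2.5, c_1 = 3.5, p_1 = 2, q_1 = 2.5, t_1 = 2.5, a_2 = 3.5, b_2 = 1, c_2 = 5.5, p_2 = 2, t_2 = 1.5, a_3 = 3, b_3 = 0.5, c_3 = 2.5, q_3 = 2.5, t_3 = 1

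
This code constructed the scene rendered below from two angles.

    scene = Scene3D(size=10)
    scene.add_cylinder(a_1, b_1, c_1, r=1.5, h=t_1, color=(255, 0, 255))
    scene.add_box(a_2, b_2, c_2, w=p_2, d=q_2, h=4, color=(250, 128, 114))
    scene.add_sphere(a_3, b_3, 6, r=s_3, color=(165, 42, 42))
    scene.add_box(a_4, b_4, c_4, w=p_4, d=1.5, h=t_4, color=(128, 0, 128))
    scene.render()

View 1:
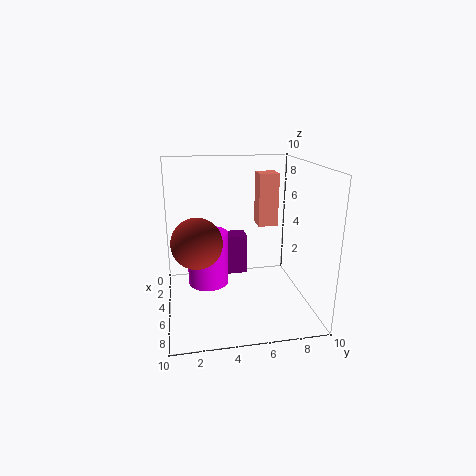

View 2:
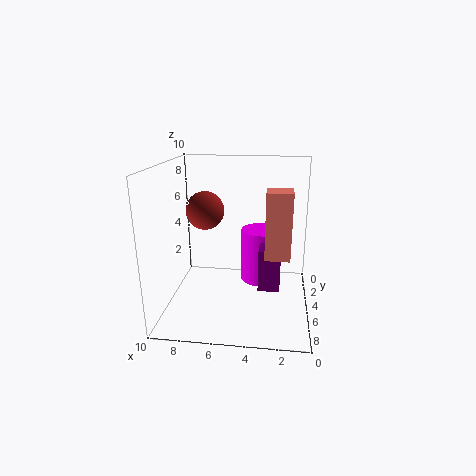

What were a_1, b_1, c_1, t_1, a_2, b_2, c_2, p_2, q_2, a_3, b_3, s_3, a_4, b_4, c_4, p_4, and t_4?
a_1 = 3.5
b_1 = 3
c_1 = 1
t_1 = 4
a_2 = 1.5
b_2 = 7
c_2 = 5
p_2 = 1.5
q_2 = 1.5
a_3 = 8
b_3 = 2
s_3 = 1.5
a_4 = 2
b_4 = 4.5
c_4 = 1.5
p_4 = 1.5
t_4 = 3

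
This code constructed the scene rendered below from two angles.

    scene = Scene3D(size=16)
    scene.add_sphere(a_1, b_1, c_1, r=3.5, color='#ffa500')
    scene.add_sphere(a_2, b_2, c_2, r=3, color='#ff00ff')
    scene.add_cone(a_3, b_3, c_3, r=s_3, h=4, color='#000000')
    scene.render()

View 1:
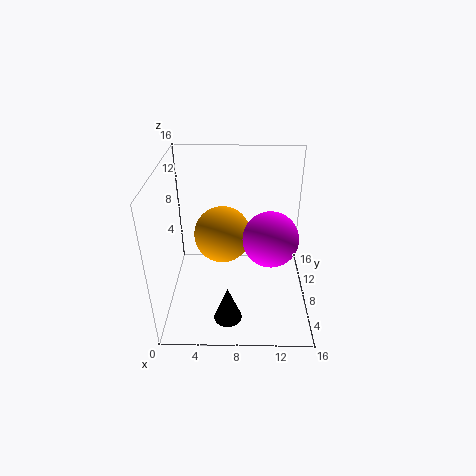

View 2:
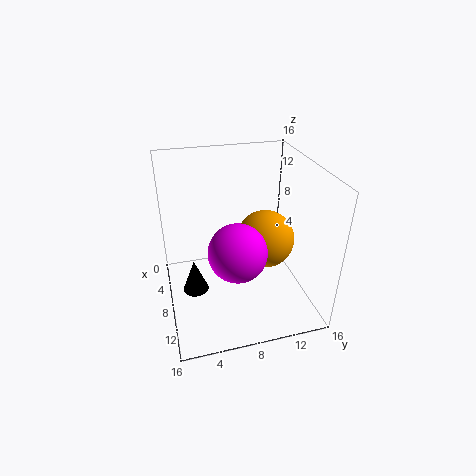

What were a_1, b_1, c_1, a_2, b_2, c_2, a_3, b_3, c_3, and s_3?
a_1 = 6
b_1 = 12
c_1 = 6
a_2 = 11.5
b_2 = 7
c_2 = 8.5
a_3 = 7
b_3 = 3
c_3 = 1
s_3 = 1.5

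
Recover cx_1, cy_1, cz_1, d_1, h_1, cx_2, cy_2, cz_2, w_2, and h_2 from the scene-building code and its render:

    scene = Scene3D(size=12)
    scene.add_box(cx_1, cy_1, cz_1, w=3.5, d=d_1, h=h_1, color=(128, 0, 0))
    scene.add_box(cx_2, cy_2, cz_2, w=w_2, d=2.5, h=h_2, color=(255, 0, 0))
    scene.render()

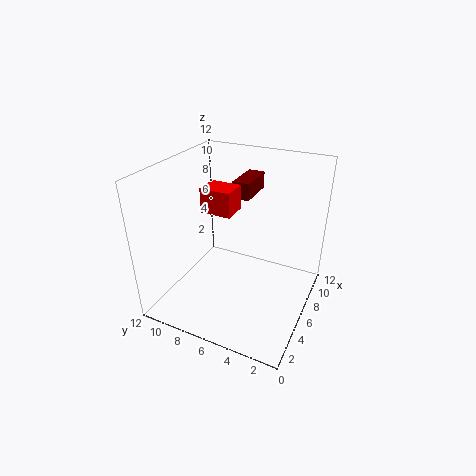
cx_1 = 8
cy_1 = 6
cz_1 = 8.5
d_1 = 1.5
h_1 = 1.5
cx_2 = 4.5
cy_2 = 6
cz_2 = 8.5
w_2 = 2
h_2 = 2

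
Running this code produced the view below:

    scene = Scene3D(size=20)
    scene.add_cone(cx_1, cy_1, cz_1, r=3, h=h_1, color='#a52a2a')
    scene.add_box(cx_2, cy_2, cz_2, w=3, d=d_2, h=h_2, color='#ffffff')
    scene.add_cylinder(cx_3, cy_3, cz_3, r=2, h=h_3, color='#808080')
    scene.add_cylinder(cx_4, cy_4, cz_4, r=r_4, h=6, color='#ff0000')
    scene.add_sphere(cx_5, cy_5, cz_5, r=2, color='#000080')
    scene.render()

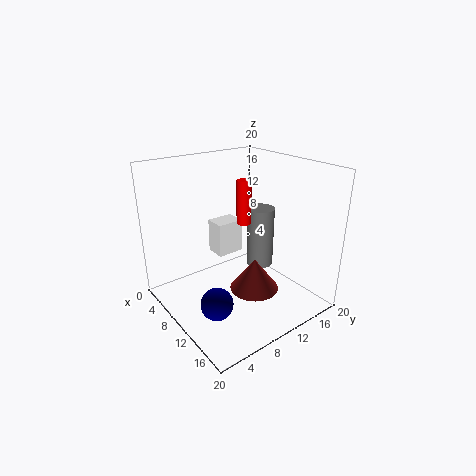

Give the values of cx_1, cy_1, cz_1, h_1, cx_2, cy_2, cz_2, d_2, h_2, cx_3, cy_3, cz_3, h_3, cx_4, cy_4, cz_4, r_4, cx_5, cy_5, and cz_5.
cx_1 = 16; cy_1 = 8; cz_1 = 6; h_1 = 4; cx_2 = 4; cy_2 = 9; cz_2 = 6; d_2 = 4; h_2 = 5; cx_3 = 9; cy_3 = 15; cz_3 = 4; h_3 = 9; cx_4 = 10; cy_4 = 11; cz_4 = 12; r_4 = 1; cx_5 = 15; cy_5 = 3; cz_5 = 5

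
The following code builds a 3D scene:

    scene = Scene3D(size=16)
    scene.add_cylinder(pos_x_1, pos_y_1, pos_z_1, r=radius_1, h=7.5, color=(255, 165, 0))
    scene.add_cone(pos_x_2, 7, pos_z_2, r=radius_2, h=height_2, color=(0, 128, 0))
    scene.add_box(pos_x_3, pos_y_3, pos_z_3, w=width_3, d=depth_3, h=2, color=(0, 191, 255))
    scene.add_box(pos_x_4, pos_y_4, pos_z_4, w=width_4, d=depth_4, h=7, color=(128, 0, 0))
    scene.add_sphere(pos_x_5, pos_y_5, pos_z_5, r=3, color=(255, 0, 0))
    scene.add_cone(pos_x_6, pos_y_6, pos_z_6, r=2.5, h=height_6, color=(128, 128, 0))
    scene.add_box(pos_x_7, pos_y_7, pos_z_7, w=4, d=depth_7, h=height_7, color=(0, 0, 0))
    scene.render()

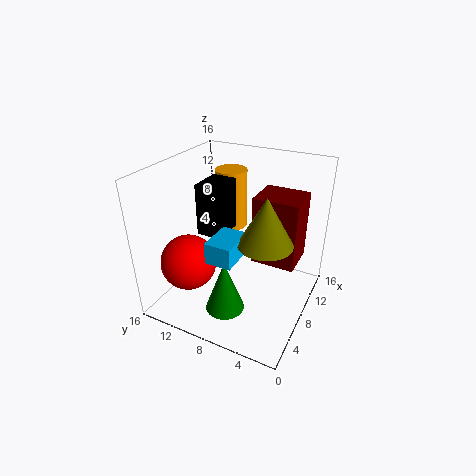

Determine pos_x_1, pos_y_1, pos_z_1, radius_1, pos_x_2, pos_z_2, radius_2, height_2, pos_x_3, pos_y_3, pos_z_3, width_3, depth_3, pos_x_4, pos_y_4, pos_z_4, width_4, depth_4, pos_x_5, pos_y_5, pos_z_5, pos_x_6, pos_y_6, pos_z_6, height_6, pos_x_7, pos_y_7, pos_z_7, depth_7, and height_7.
pos_x_1 = 14
pos_y_1 = 12
pos_z_1 = 6
radius_1 = 2
pos_x_2 = 3
pos_z_2 = 2.5
radius_2 = 2
height_2 = 5.5
pos_x_3 = 0.5
pos_y_3 = 5
pos_z_3 = 9.5
width_3 = 3.5
depth_3 = 2.5
pos_x_4 = 6
pos_y_4 = 1
pos_z_4 = 7
width_4 = 4
depth_4 = 4.5
pos_x_5 = 4
pos_y_5 = 12
pos_z_5 = 6
pos_x_6 = 3.5
pos_y_6 = 3
pos_z_6 = 11
height_6 = 4.5
pos_x_7 = 7.5
pos_y_7 = 10
pos_z_7 = 7.5
depth_7 = 3
height_7 = 6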